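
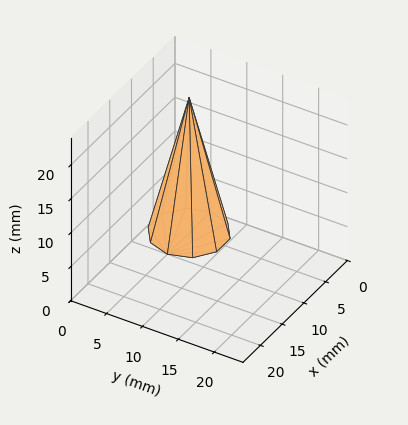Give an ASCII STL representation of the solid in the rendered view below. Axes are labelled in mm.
Reading the render: the shape is a regular 10-sided pyramid, base circumscribed radius ≈ 5 mm, apex at z ≈ 20 mm (dimensions read to the nearest mm from the axis ticks). For the STL, each face is triangulated and given an outward normal.

solid part
  facet normal 0.0000 0.0000 -1.0000
    outer loop
      vertex 6.55 9.76 0.00
      vertex 9.05 7.94 0.00
      vertex 10.00 5.00 0.00
    endloop
  endfacet
  facet normal 0.0000 0.0000 -1.0000
    outer loop
      vertex 3.45 9.76 0.00
      vertex 6.55 9.76 0.00
      vertex 10.00 5.00 0.00
    endloop
  endfacet
  facet normal 0.0000 0.0000 -1.0000
    outer loop
      vertex 0.95 7.94 0.00
      vertex 3.45 9.76 0.00
      vertex 10.00 5.00 0.00
    endloop
  endfacet
  facet normal 0.0000 0.0000 -1.0000
    outer loop
      vertex 0.00 5.00 0.00
      vertex 0.95 7.94 0.00
      vertex 10.00 5.00 0.00
    endloop
  endfacet
  facet normal 0.0000 0.0000 -1.0000
    outer loop
      vertex 0.95 2.06 0.00
      vertex 0.00 5.00 0.00
      vertex 10.00 5.00 0.00
    endloop
  endfacet
  facet normal 0.0000 0.0000 -1.0000
    outer loop
      vertex 3.45 0.24 0.00
      vertex 0.95 2.06 0.00
      vertex 10.00 5.00 0.00
    endloop
  endfacet
  facet normal 0.0000 0.0000 -1.0000
    outer loop
      vertex 6.55 0.24 0.00
      vertex 3.45 0.24 0.00
      vertex 10.00 5.00 0.00
    endloop
  endfacet
  facet normal 0.0000 0.0000 -1.0000
    outer loop
      vertex 9.05 2.06 0.00
      vertex 6.55 0.24 0.00
      vertex 10.00 5.00 0.00
    endloop
  endfacet
  facet normal 0.9257 0.2991 0.2314
    outer loop
      vertex 10.00 5.00 0.00
      vertex 9.05 7.94 0.00
      vertex 5.00 5.00 20.00
    endloop
  endfacet
  facet normal 0.5726 0.7865 0.2316
    outer loop
      vertex 9.05 7.94 0.00
      vertex 6.55 9.76 0.00
      vertex 5.00 5.00 20.00
    endloop
  endfacet
  facet normal 0.0000 0.9728 0.2315
    outer loop
      vertex 6.55 9.76 0.00
      vertex 3.45 9.76 0.00
      vertex 5.00 5.00 20.00
    endloop
  endfacet
  facet normal -0.5726 0.7865 0.2316
    outer loop
      vertex 3.45 9.76 0.00
      vertex 0.95 7.94 0.00
      vertex 5.00 5.00 20.00
    endloop
  endfacet
  facet normal -0.9257 0.2991 0.2314
    outer loop
      vertex 0.95 7.94 0.00
      vertex 0.00 5.00 0.00
      vertex 5.00 5.00 20.00
    endloop
  endfacet
  facet normal -0.9257 -0.2991 0.2314
    outer loop
      vertex 0.00 5.00 0.00
      vertex 0.95 2.06 0.00
      vertex 5.00 5.00 20.00
    endloop
  endfacet
  facet normal -0.5726 -0.7865 0.2316
    outer loop
      vertex 0.95 2.06 0.00
      vertex 3.45 0.24 0.00
      vertex 5.00 5.00 20.00
    endloop
  endfacet
  facet normal 0.0000 -0.9728 0.2315
    outer loop
      vertex 3.45 0.24 0.00
      vertex 6.55 0.24 0.00
      vertex 5.00 5.00 20.00
    endloop
  endfacet
  facet normal 0.5726 -0.7865 0.2316
    outer loop
      vertex 6.55 0.24 0.00
      vertex 9.05 2.06 0.00
      vertex 5.00 5.00 20.00
    endloop
  endfacet
  facet normal 0.9257 -0.2991 0.2314
    outer loop
      vertex 9.05 2.06 0.00
      vertex 10.00 5.00 0.00
      vertex 5.00 5.00 20.00
    endloop
  endfacet
endsolid part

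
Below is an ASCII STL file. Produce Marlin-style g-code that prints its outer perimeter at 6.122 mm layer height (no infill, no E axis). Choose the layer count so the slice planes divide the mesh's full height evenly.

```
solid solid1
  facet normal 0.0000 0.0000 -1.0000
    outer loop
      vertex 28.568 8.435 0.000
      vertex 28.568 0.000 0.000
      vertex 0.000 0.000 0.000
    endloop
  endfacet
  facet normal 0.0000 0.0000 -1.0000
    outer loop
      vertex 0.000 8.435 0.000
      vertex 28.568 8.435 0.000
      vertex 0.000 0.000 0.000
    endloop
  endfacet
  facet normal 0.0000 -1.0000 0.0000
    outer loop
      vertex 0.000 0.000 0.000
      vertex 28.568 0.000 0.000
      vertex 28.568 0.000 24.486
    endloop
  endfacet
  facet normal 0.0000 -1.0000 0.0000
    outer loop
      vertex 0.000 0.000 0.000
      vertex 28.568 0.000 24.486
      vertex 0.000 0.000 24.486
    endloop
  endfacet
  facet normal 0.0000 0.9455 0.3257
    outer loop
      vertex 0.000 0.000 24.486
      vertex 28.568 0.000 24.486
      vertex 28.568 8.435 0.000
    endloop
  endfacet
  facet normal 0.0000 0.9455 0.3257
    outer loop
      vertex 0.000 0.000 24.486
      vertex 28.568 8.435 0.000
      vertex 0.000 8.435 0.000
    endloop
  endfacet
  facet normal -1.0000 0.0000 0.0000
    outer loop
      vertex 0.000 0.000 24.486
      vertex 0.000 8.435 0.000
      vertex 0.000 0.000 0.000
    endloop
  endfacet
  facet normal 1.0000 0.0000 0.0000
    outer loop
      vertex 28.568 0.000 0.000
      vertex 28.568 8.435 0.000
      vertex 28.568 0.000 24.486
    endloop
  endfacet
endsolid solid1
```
; perimeter-only toolpath
G21 ; units = mm
G90 ; absolute positioning
G28 ; home
; layer 1
G0 Z6.122
G0 X0.000 Y0.000
G1 X28.568 Y0.000
G1 X28.568 Y6.326
G1 X0.000 Y6.326
G1 X0.000 Y0.000
; layer 2
G0 Z12.243
G0 X0.000 Y0.000
G1 X28.568 Y0.000
G1 X28.568 Y4.218
G1 X0.000 Y4.218
G1 X0.000 Y0.000
; layer 3
G0 Z18.364
G0 X0.000 Y0.000
G1 X28.568 Y0.000
G1 X28.568 Y2.109
G1 X0.000 Y2.109
G1 X0.000 Y0.000
M2 ; end

The solid is a wedge (ramp): 28.6 × 8.44 mm base, rising to 24.5 mm along the y=0 edge and sloping linearly to z=0 at y=8.44. Slicing at Δz = 6.122 mm — 4 equal slices spanning the solid's height, so layer i sits at z = i·h/4 — gives 3 non-empty perimeters. Each is a 4-segment closed polygon; G0 lifts to the layer z and rapids to the start vertex, then G1 traces the edges. The cross-section shrinks linearly with z (the slice at the apex is degenerate and omitted).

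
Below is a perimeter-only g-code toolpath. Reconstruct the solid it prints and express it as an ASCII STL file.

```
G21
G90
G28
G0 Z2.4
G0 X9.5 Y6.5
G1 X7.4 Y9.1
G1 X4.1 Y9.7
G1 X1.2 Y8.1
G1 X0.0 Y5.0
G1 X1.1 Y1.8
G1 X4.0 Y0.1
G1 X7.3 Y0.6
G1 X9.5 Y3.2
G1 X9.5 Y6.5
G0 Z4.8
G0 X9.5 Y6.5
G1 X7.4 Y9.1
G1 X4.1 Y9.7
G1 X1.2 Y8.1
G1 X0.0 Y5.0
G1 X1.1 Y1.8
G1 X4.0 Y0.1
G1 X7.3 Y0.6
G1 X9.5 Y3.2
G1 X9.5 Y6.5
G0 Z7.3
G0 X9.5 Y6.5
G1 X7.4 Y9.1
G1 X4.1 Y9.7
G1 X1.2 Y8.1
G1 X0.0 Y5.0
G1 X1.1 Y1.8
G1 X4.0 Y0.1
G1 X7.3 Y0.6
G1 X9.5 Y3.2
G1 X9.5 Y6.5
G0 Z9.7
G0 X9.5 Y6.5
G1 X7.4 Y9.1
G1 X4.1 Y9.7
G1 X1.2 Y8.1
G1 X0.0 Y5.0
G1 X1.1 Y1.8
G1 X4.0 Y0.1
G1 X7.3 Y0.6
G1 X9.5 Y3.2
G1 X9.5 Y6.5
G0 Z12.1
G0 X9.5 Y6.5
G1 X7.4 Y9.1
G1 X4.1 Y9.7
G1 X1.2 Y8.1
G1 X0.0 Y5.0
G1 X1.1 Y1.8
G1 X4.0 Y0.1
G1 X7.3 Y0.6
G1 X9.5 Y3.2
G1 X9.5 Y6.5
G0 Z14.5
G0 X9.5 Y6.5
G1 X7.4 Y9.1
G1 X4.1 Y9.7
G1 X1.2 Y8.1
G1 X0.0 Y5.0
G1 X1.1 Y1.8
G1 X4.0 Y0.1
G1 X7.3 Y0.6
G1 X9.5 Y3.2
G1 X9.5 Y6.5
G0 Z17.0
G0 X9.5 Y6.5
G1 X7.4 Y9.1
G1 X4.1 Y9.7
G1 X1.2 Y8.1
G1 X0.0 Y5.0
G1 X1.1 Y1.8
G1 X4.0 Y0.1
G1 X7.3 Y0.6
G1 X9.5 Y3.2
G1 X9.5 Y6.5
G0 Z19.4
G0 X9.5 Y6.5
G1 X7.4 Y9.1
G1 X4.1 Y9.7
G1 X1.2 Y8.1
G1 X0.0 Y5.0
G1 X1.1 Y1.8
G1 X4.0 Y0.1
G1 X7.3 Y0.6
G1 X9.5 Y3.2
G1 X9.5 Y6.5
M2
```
solid part
  facet normal 0.0000 0.0000 -1.0000
    outer loop
      vertex 4.1 9.7 0.0
      vertex 7.4 9.1 0.0
      vertex 9.5 6.5 0.0
    endloop
  endfacet
  facet normal 0.0000 0.0000 -1.0000
    outer loop
      vertex 1.2 8.1 0.0
      vertex 4.1 9.7 0.0
      vertex 9.5 6.5 0.0
    endloop
  endfacet
  facet normal 0.0000 0.0000 -1.0000
    outer loop
      vertex 0.0 5.0 0.0
      vertex 1.2 8.1 0.0
      vertex 9.5 6.5 0.0
    endloop
  endfacet
  facet normal 0.0000 0.0000 -1.0000
    outer loop
      vertex 1.1 1.8 0.0
      vertex 0.0 5.0 0.0
      vertex 9.5 6.5 0.0
    endloop
  endfacet
  facet normal 0.0000 0.0000 -1.0000
    outer loop
      vertex 4.0 0.1 0.0
      vertex 1.1 1.8 0.0
      vertex 9.5 6.5 0.0
    endloop
  endfacet
  facet normal 0.0000 0.0000 -1.0000
    outer loop
      vertex 7.3 0.6 0.0
      vertex 4.0 0.1 0.0
      vertex 9.5 6.5 0.0
    endloop
  endfacet
  facet normal 0.0000 0.0000 -1.0000
    outer loop
      vertex 9.5 3.2 0.0
      vertex 7.3 0.6 0.0
      vertex 9.5 6.5 0.0
    endloop
  endfacet
  facet normal 0.0000 0.0000 1.0000
    outer loop
      vertex 9.5 6.5 19.4
      vertex 7.4 9.1 19.4
      vertex 4.1 9.7 19.4
    endloop
  endfacet
  facet normal 0.0000 0.0000 1.0000
    outer loop
      vertex 9.5 6.5 19.4
      vertex 4.1 9.7 19.4
      vertex 1.2 8.1 19.4
    endloop
  endfacet
  facet normal 0.0000 0.0000 1.0000
    outer loop
      vertex 9.5 6.5 19.4
      vertex 1.2 8.1 19.4
      vertex 0.0 5.0 19.4
    endloop
  endfacet
  facet normal 0.0000 0.0000 1.0000
    outer loop
      vertex 9.5 6.5 19.4
      vertex 0.0 5.0 19.4
      vertex 1.1 1.8 19.4
    endloop
  endfacet
  facet normal 0.0000 0.0000 1.0000
    outer loop
      vertex 9.5 6.5 19.4
      vertex 1.1 1.8 19.4
      vertex 4.0 0.1 19.4
    endloop
  endfacet
  facet normal 0.0000 0.0000 1.0000
    outer loop
      vertex 9.5 6.5 19.4
      vertex 4.0 0.1 19.4
      vertex 7.3 0.6 19.4
    endloop
  endfacet
  facet normal 0.0000 0.0000 1.0000
    outer loop
      vertex 9.5 6.5 19.4
      vertex 7.3 0.6 19.4
      vertex 9.5 3.2 19.4
    endloop
  endfacet
  facet normal 0.7779 0.6283 0.0000
    outer loop
      vertex 9.5 6.5 0.0
      vertex 7.4 9.1 0.0
      vertex 7.4 9.1 19.4
    endloop
  endfacet
  facet normal 0.7779 0.6283 0.0000
    outer loop
      vertex 9.5 6.5 0.0
      vertex 7.4 9.1 19.4
      vertex 9.5 6.5 19.4
    endloop
  endfacet
  facet normal 0.1789 0.9839 0.0000
    outer loop
      vertex 7.4 9.1 0.0
      vertex 4.1 9.7 0.0
      vertex 4.1 9.7 19.4
    endloop
  endfacet
  facet normal 0.1789 0.9839 0.0000
    outer loop
      vertex 7.4 9.1 0.0
      vertex 4.1 9.7 19.4
      vertex 7.4 9.1 19.4
    endloop
  endfacet
  facet normal -0.4831 0.8756 0.0000
    outer loop
      vertex 4.1 9.7 0.0
      vertex 1.2 8.1 0.0
      vertex 1.2 8.1 19.4
    endloop
  endfacet
  facet normal -0.4831 0.8756 0.0000
    outer loop
      vertex 4.1 9.7 0.0
      vertex 1.2 8.1 19.4
      vertex 4.1 9.7 19.4
    endloop
  endfacet
  facet normal -0.9326 0.3610 0.0000
    outer loop
      vertex 1.2 8.1 0.0
      vertex 0.0 5.0 0.0
      vertex 0.0 5.0 19.4
    endloop
  endfacet
  facet normal -0.9326 0.3610 0.0000
    outer loop
      vertex 1.2 8.1 0.0
      vertex 0.0 5.0 19.4
      vertex 1.2 8.1 19.4
    endloop
  endfacet
  facet normal -0.9457 -0.3251 0.0000
    outer loop
      vertex 0.0 5.0 0.0
      vertex 1.1 1.8 0.0
      vertex 1.1 1.8 19.4
    endloop
  endfacet
  facet normal -0.9457 -0.3251 0.0000
    outer loop
      vertex 0.0 5.0 0.0
      vertex 1.1 1.8 19.4
      vertex 0.0 5.0 19.4
    endloop
  endfacet
  facet normal -0.5057 -0.8627 0.0000
    outer loop
      vertex 1.1 1.8 0.0
      vertex 4.0 0.1 0.0
      vertex 4.0 0.1 19.4
    endloop
  endfacet
  facet normal -0.5057 -0.8627 0.0000
    outer loop
      vertex 1.1 1.8 0.0
      vertex 4.0 0.1 19.4
      vertex 1.1 1.8 19.4
    endloop
  endfacet
  facet normal 0.1498 -0.9887 0.0000
    outer loop
      vertex 4.0 0.1 0.0
      vertex 7.3 0.6 0.0
      vertex 7.3 0.6 19.4
    endloop
  endfacet
  facet normal 0.1498 -0.9887 0.0000
    outer loop
      vertex 4.0 0.1 0.0
      vertex 7.3 0.6 19.4
      vertex 4.0 0.1 19.4
    endloop
  endfacet
  facet normal 0.7634 -0.6459 0.0000
    outer loop
      vertex 7.3 0.6 0.0
      vertex 9.5 3.2 0.0
      vertex 9.5 3.2 19.4
    endloop
  endfacet
  facet normal 0.7634 -0.6459 0.0000
    outer loop
      vertex 7.3 0.6 0.0
      vertex 9.5 3.2 19.4
      vertex 7.3 0.6 19.4
    endloop
  endfacet
  facet normal 1.0000 0.0000 0.0000
    outer loop
      vertex 9.5 3.2 0.0
      vertex 9.5 6.5 0.0
      vertex 9.5 6.5 19.4
    endloop
  endfacet
  facet normal 1.0000 0.0000 0.0000
    outer loop
      vertex 9.5 3.2 0.0
      vertex 9.5 6.5 19.4
      vertex 9.5 3.2 19.4
    endloop
  endfacet
endsolid part

The G0 Z moves step by Δz≈2.4 mm. Every layer's G1 loop is the same polygon, so the solid is a straight extrusion of it from z=0 to z≈19.4. Closing with flat bottom and top caps and triangulating gives 32 facets — a regular 9-sided prism (a cylinder approximated with 9 flat sides), circumscribed radius ≈ 4.9 mm, height ≈ 19.4 mm.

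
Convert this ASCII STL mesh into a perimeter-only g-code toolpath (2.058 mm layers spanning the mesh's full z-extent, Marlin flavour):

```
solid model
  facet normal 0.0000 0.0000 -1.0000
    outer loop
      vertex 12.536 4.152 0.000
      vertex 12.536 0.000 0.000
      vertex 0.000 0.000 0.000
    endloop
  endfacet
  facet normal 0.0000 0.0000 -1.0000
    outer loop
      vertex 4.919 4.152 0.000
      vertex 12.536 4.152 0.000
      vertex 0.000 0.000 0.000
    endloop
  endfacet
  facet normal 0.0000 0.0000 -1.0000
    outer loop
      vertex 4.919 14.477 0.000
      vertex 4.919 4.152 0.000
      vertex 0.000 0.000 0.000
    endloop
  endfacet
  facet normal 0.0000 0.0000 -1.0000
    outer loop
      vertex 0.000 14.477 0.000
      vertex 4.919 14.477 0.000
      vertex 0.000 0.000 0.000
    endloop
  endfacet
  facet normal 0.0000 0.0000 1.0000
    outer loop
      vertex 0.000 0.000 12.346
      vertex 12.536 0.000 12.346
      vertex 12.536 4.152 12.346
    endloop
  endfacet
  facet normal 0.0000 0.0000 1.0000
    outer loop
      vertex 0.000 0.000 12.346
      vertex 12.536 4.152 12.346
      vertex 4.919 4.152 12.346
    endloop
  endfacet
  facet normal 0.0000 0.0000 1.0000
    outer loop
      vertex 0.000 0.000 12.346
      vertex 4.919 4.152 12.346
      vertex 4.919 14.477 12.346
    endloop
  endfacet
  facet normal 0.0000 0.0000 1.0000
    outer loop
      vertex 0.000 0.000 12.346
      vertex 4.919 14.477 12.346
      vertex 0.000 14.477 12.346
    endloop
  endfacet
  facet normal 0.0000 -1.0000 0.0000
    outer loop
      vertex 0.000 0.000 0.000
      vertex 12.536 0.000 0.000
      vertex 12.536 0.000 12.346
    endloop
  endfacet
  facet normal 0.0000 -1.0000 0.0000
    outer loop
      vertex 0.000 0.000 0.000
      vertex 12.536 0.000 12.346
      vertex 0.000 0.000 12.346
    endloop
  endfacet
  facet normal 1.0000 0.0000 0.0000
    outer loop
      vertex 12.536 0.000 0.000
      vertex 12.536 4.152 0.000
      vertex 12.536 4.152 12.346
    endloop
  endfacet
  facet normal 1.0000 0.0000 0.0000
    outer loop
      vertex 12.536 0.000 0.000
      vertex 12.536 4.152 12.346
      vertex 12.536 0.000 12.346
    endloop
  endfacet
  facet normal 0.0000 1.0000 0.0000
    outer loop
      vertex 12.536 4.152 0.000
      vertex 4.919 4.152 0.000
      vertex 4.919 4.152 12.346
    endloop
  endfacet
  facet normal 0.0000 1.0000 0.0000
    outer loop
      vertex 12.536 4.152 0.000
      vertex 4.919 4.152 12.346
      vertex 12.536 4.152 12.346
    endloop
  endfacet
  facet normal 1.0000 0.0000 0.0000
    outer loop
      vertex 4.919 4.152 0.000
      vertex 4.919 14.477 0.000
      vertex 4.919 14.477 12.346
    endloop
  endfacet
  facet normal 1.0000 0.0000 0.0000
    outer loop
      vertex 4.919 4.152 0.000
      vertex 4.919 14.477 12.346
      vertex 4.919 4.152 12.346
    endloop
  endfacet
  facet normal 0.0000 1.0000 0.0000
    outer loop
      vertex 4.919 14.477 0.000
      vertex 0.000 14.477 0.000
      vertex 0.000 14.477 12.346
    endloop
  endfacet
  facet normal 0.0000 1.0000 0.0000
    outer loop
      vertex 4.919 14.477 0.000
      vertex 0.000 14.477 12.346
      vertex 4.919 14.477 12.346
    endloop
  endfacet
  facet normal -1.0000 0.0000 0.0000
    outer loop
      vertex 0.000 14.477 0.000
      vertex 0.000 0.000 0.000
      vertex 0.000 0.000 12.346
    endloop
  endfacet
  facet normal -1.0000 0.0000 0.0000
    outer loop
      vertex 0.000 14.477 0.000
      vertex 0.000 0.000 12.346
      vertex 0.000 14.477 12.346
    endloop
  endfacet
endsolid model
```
; perimeter-only toolpath
G21 ; units = mm
G90 ; absolute positioning
G28 ; home
; layer 1
G0 Z2.058
G0 X0.000 Y0.000
G1 X12.536 Y0.000
G1 X12.536 Y4.152
G1 X4.919 Y4.152
G1 X4.919 Y14.477
G1 X0.000 Y14.477
G1 X0.000 Y0.000
; layer 2
G0 Z4.115
G0 X0.000 Y0.000
G1 X12.536 Y0.000
G1 X12.536 Y4.152
G1 X4.919 Y4.152
G1 X4.919 Y14.477
G1 X0.000 Y14.477
G1 X0.000 Y0.000
; layer 3
G0 Z6.173
G0 X0.000 Y0.000
G1 X12.536 Y0.000
G1 X12.536 Y4.152
G1 X4.919 Y4.152
G1 X4.919 Y14.477
G1 X0.000 Y14.477
G1 X0.000 Y0.000
; layer 4
G0 Z8.231
G0 X0.000 Y0.000
G1 X12.536 Y0.000
G1 X12.536 Y4.152
G1 X4.919 Y4.152
G1 X4.919 Y14.477
G1 X0.000 Y14.477
G1 X0.000 Y0.000
; layer 5
G0 Z10.288
G0 X0.000 Y0.000
G1 X12.536 Y0.000
G1 X12.536 Y4.152
G1 X4.919 Y4.152
G1 X4.919 Y14.477
G1 X0.000 Y14.477
G1 X0.000 Y0.000
; layer 6
G0 Z12.346
G0 X0.000 Y0.000
G1 X12.536 Y0.000
G1 X12.536 Y4.152
G1 X4.919 Y4.152
G1 X4.919 Y14.477
G1 X0.000 Y14.477
G1 X0.000 Y0.000
M2 ; end

The solid is an L-shaped prism: outer 12.5 × 14.5 mm, arm thicknesses ≈ 4.15 mm (horizontal) and 4.92 mm (vertical), extruded 12.3 mm in z. Slicing at Δz = 2.058 mm — 6 equal slices spanning the solid's height, so layer i sits at z = i·h/6 — gives 6 non-empty perimeters. Each is a 6-segment closed polygon; G0 lifts to the layer z and rapids to the start vertex, then G1 traces the edges.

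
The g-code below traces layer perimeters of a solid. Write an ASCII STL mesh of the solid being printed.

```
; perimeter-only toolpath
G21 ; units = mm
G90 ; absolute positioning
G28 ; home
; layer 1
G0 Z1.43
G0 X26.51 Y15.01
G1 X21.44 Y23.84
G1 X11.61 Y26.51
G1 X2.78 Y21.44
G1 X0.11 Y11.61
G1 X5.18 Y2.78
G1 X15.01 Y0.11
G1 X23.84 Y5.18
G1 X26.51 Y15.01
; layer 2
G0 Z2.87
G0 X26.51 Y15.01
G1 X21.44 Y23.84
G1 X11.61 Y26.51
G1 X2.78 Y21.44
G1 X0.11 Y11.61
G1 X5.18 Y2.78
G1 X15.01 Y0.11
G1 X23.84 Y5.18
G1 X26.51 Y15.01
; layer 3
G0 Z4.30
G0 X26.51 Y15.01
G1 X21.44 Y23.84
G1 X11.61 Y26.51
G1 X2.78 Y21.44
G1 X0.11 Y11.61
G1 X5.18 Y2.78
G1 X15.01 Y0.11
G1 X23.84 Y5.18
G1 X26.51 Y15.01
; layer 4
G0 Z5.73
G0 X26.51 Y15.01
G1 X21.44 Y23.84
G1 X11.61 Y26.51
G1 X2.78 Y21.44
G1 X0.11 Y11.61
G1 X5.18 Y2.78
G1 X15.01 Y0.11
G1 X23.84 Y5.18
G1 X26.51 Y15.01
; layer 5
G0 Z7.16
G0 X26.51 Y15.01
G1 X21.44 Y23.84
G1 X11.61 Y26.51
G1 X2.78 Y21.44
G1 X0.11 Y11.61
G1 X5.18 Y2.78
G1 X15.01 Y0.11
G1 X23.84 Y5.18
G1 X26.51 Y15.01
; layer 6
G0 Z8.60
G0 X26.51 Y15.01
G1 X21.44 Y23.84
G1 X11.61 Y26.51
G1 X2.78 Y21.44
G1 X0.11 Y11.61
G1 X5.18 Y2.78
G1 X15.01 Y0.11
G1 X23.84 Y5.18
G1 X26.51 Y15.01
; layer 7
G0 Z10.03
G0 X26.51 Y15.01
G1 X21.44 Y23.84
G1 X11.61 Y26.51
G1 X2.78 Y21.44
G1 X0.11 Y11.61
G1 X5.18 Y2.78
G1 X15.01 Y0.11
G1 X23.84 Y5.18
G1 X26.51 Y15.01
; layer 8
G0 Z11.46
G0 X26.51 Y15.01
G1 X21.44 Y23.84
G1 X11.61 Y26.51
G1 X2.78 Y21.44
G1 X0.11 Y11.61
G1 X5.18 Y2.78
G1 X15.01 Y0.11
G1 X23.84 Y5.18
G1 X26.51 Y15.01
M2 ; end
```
solid part
  facet normal 0.0000 0.0000 -1.0000
    outer loop
      vertex 11.61 26.51 0.00
      vertex 21.44 23.84 0.00
      vertex 26.51 15.01 0.00
    endloop
  endfacet
  facet normal 0.0000 0.0000 -1.0000
    outer loop
      vertex 2.78 21.44 0.00
      vertex 11.61 26.51 0.00
      vertex 26.51 15.01 0.00
    endloop
  endfacet
  facet normal 0.0000 0.0000 -1.0000
    outer loop
      vertex 0.11 11.61 0.00
      vertex 2.78 21.44 0.00
      vertex 26.51 15.01 0.00
    endloop
  endfacet
  facet normal 0.0000 0.0000 -1.0000
    outer loop
      vertex 5.18 2.78 0.00
      vertex 0.11 11.61 0.00
      vertex 26.51 15.01 0.00
    endloop
  endfacet
  facet normal 0.0000 0.0000 -1.0000
    outer loop
      vertex 15.01 0.11 0.00
      vertex 5.18 2.78 0.00
      vertex 26.51 15.01 0.00
    endloop
  endfacet
  facet normal 0.0000 0.0000 -1.0000
    outer loop
      vertex 23.84 5.18 0.00
      vertex 15.01 0.11 0.00
      vertex 26.51 15.01 0.00
    endloop
  endfacet
  facet normal 0.0000 0.0000 1.0000
    outer loop
      vertex 26.51 15.01 11.46
      vertex 21.44 23.84 11.46
      vertex 11.61 26.51 11.46
    endloop
  endfacet
  facet normal 0.0000 0.0000 1.0000
    outer loop
      vertex 26.51 15.01 11.46
      vertex 11.61 26.51 11.46
      vertex 2.78 21.44 11.46
    endloop
  endfacet
  facet normal 0.0000 0.0000 1.0000
    outer loop
      vertex 26.51 15.01 11.46
      vertex 2.78 21.44 11.46
      vertex 0.11 11.61 11.46
    endloop
  endfacet
  facet normal 0.0000 0.0000 1.0000
    outer loop
      vertex 26.51 15.01 11.46
      vertex 0.11 11.61 11.46
      vertex 5.18 2.78 11.46
    endloop
  endfacet
  facet normal 0.0000 0.0000 1.0000
    outer loop
      vertex 26.51 15.01 11.46
      vertex 5.18 2.78 11.46
      vertex 15.01 0.11 11.46
    endloop
  endfacet
  facet normal 0.0000 0.0000 1.0000
    outer loop
      vertex 26.51 15.01 11.46
      vertex 15.01 0.11 11.46
      vertex 23.84 5.18 11.46
    endloop
  endfacet
  facet normal 0.8672 0.4979 0.0000
    outer loop
      vertex 26.51 15.01 0.00
      vertex 21.44 23.84 0.00
      vertex 21.44 23.84 11.46
    endloop
  endfacet
  facet normal 0.8672 0.4979 0.0000
    outer loop
      vertex 26.51 15.01 0.00
      vertex 21.44 23.84 11.46
      vertex 26.51 15.01 11.46
    endloop
  endfacet
  facet normal 0.2621 0.9650 0.0000
    outer loop
      vertex 21.44 23.84 0.00
      vertex 11.61 26.51 0.00
      vertex 11.61 26.51 11.46
    endloop
  endfacet
  facet normal 0.2621 0.9650 0.0000
    outer loop
      vertex 21.44 23.84 0.00
      vertex 11.61 26.51 11.46
      vertex 21.44 23.84 11.46
    endloop
  endfacet
  facet normal -0.4979 0.8672 0.0000
    outer loop
      vertex 11.61 26.51 0.00
      vertex 2.78 21.44 0.00
      vertex 2.78 21.44 11.46
    endloop
  endfacet
  facet normal -0.4979 0.8672 0.0000
    outer loop
      vertex 11.61 26.51 0.00
      vertex 2.78 21.44 11.46
      vertex 11.61 26.51 11.46
    endloop
  endfacet
  facet normal -0.9650 0.2621 0.0000
    outer loop
      vertex 2.78 21.44 0.00
      vertex 0.11 11.61 0.00
      vertex 0.11 11.61 11.46
    endloop
  endfacet
  facet normal -0.9650 0.2621 0.0000
    outer loop
      vertex 2.78 21.44 0.00
      vertex 0.11 11.61 11.46
      vertex 2.78 21.44 11.46
    endloop
  endfacet
  facet normal -0.8672 -0.4979 0.0000
    outer loop
      vertex 0.11 11.61 0.00
      vertex 5.18 2.78 0.00
      vertex 5.18 2.78 11.46
    endloop
  endfacet
  facet normal -0.8672 -0.4979 0.0000
    outer loop
      vertex 0.11 11.61 0.00
      vertex 5.18 2.78 11.46
      vertex 0.11 11.61 11.46
    endloop
  endfacet
  facet normal -0.2621 -0.9650 0.0000
    outer loop
      vertex 5.18 2.78 0.00
      vertex 15.01 0.11 0.00
      vertex 15.01 0.11 11.46
    endloop
  endfacet
  facet normal -0.2621 -0.9650 0.0000
    outer loop
      vertex 5.18 2.78 0.00
      vertex 15.01 0.11 11.46
      vertex 5.18 2.78 11.46
    endloop
  endfacet
  facet normal 0.4979 -0.8672 0.0000
    outer loop
      vertex 15.01 0.11 0.00
      vertex 23.84 5.18 0.00
      vertex 23.84 5.18 11.46
    endloop
  endfacet
  facet normal 0.4979 -0.8672 0.0000
    outer loop
      vertex 15.01 0.11 0.00
      vertex 23.84 5.18 11.46
      vertex 15.01 0.11 11.46
    endloop
  endfacet
  facet normal 0.9650 -0.2621 0.0000
    outer loop
      vertex 23.84 5.18 0.00
      vertex 26.51 15.01 0.00
      vertex 26.51 15.01 11.46
    endloop
  endfacet
  facet normal 0.9650 -0.2621 0.0000
    outer loop
      vertex 23.84 5.18 0.00
      vertex 26.51 15.01 11.46
      vertex 23.84 5.18 11.46
    endloop
  endfacet
endsolid part

The G0 Z moves step by Δz≈1.43 mm. Every layer's G1 loop is the same polygon, so the solid is a straight extrusion of it from z=0 to z≈11.5. Closing with flat bottom and top caps and triangulating gives 28 facets — a regular 8-sided prism (a cylinder approximated with 8 flat sides), circumscribed radius ≈ 13.3 mm, height ≈ 11.5 mm.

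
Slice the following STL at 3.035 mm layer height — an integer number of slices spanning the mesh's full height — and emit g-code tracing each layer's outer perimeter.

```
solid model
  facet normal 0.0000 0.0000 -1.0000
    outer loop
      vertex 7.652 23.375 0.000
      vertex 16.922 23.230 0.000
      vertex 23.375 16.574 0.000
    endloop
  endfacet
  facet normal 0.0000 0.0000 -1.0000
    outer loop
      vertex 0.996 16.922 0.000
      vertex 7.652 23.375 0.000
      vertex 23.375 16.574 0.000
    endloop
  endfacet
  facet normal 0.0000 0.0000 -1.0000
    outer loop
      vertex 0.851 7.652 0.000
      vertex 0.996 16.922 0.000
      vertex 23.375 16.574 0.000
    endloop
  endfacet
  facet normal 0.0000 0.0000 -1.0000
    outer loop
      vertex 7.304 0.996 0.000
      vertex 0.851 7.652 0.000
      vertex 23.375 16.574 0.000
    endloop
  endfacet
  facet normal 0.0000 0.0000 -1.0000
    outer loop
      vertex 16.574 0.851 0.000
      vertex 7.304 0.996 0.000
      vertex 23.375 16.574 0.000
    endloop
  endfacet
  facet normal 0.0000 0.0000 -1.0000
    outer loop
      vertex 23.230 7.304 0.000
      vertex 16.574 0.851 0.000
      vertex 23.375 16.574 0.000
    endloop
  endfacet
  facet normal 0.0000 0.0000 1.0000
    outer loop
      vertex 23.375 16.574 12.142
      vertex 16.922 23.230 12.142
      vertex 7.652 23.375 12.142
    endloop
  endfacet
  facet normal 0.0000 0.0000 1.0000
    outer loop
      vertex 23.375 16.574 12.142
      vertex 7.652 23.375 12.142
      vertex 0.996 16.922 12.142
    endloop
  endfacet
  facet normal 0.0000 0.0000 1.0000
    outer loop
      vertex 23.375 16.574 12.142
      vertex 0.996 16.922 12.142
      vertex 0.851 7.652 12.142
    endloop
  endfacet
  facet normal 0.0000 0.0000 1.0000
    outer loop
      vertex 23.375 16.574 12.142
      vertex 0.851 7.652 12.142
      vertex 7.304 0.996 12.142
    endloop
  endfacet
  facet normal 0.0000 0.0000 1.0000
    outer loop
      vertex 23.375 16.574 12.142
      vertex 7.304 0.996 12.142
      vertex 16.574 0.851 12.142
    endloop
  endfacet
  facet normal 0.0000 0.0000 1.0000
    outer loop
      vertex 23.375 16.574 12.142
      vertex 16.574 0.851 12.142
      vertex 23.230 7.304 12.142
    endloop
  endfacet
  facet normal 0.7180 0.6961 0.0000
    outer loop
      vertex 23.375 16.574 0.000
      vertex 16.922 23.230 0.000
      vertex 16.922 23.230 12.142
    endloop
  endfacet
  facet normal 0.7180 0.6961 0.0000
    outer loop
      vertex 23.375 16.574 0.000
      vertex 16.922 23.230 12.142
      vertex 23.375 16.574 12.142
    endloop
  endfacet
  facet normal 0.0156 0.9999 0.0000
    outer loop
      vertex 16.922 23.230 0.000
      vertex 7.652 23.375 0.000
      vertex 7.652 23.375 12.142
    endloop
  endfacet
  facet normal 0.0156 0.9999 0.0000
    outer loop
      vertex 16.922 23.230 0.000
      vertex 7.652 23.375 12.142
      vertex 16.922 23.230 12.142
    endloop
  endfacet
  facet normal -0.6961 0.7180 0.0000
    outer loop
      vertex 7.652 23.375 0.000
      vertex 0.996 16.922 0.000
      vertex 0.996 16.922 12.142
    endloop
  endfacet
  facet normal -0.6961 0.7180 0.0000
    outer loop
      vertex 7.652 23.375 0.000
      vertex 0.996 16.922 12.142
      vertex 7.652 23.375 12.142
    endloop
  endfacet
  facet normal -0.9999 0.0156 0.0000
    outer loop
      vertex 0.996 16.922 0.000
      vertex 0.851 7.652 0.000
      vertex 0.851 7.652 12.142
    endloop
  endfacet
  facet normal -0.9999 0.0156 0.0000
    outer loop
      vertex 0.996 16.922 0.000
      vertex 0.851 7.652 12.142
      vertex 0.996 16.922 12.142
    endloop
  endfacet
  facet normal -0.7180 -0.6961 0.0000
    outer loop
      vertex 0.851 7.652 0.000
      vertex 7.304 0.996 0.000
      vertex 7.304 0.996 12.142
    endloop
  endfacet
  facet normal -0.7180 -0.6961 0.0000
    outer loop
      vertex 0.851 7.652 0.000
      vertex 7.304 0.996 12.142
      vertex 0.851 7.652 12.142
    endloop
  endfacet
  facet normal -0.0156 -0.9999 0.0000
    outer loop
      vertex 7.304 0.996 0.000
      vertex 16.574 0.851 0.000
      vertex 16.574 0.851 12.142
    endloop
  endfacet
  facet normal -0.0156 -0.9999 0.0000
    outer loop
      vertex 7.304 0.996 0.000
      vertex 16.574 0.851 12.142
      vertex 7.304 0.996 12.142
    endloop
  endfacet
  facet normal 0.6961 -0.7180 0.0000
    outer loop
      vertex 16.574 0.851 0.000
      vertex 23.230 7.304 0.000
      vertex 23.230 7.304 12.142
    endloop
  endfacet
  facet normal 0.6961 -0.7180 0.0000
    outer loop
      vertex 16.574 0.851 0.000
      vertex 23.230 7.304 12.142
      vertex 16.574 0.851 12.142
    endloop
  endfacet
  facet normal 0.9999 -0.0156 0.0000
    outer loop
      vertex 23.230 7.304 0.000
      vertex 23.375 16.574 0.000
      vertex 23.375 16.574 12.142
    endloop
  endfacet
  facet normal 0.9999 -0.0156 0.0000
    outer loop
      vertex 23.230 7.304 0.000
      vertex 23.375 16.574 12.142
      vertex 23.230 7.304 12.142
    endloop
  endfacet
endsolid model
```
; perimeter-only toolpath
G21 ; units = mm
G90 ; absolute positioning
G28 ; home
; layer 1
G0 Z3.035
G0 X23.375 Y16.574
G1 X16.922 Y23.230
G1 X7.652 Y23.375
G1 X0.996 Y16.922
G1 X0.851 Y7.652
G1 X7.304 Y0.996
G1 X16.574 Y0.851
G1 X23.230 Y7.304
G1 X23.375 Y16.574
; layer 2
G0 Z6.071
G0 X23.375 Y16.574
G1 X16.922 Y23.230
G1 X7.652 Y23.375
G1 X0.996 Y16.922
G1 X0.851 Y7.652
G1 X7.304 Y0.996
G1 X16.574 Y0.851
G1 X23.230 Y7.304
G1 X23.375 Y16.574
; layer 3
G0 Z9.107
G0 X23.375 Y16.574
G1 X16.922 Y23.230
G1 X7.652 Y23.375
G1 X0.996 Y16.922
G1 X0.851 Y7.652
G1 X7.304 Y0.996
G1 X16.574 Y0.851
G1 X23.230 Y7.304
G1 X23.375 Y16.574
; layer 4
G0 Z12.142
G0 X23.375 Y16.574
G1 X16.922 Y23.230
G1 X7.652 Y23.375
G1 X0.996 Y16.922
G1 X0.851 Y7.652
G1 X7.304 Y0.996
G1 X16.574 Y0.851
G1 X23.230 Y7.304
G1 X23.375 Y16.574
M2 ; end

The solid is a regular 8-sided prism (a cylinder approximated with 8 flat sides), circumscribed radius ≈ 12.1 mm, height ≈ 12.1 mm. Slicing at Δz = 3.035 mm — 4 equal slices spanning the solid's height, so layer i sits at z = i·h/4 — gives 4 non-empty perimeters. Each is a 8-segment closed polygon; G0 lifts to the layer z and rapids to the start vertex, then G1 traces the edges.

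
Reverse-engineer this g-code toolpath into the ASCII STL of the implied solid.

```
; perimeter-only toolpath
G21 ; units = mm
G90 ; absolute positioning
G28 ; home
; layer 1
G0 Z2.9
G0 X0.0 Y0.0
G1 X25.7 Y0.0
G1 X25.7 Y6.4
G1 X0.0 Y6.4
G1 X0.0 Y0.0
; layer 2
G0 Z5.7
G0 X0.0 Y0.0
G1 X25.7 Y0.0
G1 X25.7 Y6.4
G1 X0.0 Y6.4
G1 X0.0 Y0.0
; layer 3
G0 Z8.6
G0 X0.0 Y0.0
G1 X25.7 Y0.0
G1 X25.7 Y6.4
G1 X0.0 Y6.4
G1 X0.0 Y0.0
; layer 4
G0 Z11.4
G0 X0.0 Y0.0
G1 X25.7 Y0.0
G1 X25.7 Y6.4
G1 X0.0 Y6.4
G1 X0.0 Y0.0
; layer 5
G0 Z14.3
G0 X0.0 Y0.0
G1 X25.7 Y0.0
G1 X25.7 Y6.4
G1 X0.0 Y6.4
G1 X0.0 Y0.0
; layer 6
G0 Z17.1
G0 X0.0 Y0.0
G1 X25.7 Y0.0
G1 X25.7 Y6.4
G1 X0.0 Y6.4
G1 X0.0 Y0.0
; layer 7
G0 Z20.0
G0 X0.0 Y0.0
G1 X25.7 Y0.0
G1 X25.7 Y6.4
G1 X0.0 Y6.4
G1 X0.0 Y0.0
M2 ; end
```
solid part
  facet normal 0.0000 0.0000 -1.0000
    outer loop
      vertex 25.7 6.4 0.0
      vertex 25.7 0.0 0.0
      vertex 0.0 0.0 0.0
    endloop
  endfacet
  facet normal 0.0000 0.0000 -1.0000
    outer loop
      vertex 0.0 6.4 0.0
      vertex 25.7 6.4 0.0
      vertex 0.0 0.0 0.0
    endloop
  endfacet
  facet normal 0.0000 0.0000 1.0000
    outer loop
      vertex 0.0 0.0 20.0
      vertex 25.7 0.0 20.0
      vertex 25.7 6.4 20.0
    endloop
  endfacet
  facet normal 0.0000 0.0000 1.0000
    outer loop
      vertex 0.0 0.0 20.0
      vertex 25.7 6.4 20.0
      vertex 0.0 6.4 20.0
    endloop
  endfacet
  facet normal 0.0000 -1.0000 0.0000
    outer loop
      vertex 0.0 0.0 0.0
      vertex 25.7 0.0 0.0
      vertex 25.7 0.0 20.0
    endloop
  endfacet
  facet normal 0.0000 -1.0000 0.0000
    outer loop
      vertex 0.0 0.0 0.0
      vertex 25.7 0.0 20.0
      vertex 0.0 0.0 20.0
    endloop
  endfacet
  facet normal 0.0000 1.0000 0.0000
    outer loop
      vertex 25.7 6.4 20.0
      vertex 25.7 6.4 0.0
      vertex 0.0 6.4 0.0
    endloop
  endfacet
  facet normal 0.0000 1.0000 0.0000
    outer loop
      vertex 0.0 6.4 20.0
      vertex 25.7 6.4 20.0
      vertex 0.0 6.4 0.0
    endloop
  endfacet
  facet normal -1.0000 0.0000 0.0000
    outer loop
      vertex 0.0 6.4 20.0
      vertex 0.0 6.4 0.0
      vertex 0.0 0.0 0.0
    endloop
  endfacet
  facet normal -1.0000 0.0000 0.0000
    outer loop
      vertex 0.0 0.0 20.0
      vertex 0.0 6.4 20.0
      vertex 0.0 0.0 0.0
    endloop
  endfacet
  facet normal 1.0000 0.0000 0.0000
    outer loop
      vertex 25.7 0.0 0.0
      vertex 25.7 6.4 0.0
      vertex 25.7 6.4 20.0
    endloop
  endfacet
  facet normal 1.0000 0.0000 0.0000
    outer loop
      vertex 25.7 0.0 0.0
      vertex 25.7 6.4 20.0
      vertex 25.7 0.0 20.0
    endloop
  endfacet
endsolid part

The G0 Z moves step by Δz≈2.9 mm. Every layer's G1 loop is the same polygon, so the solid is a straight extrusion of it from z=0 to z≈20. Closing with flat bottom and top caps and triangulating gives 12 facets — a rectangular box, roughly 25.7 × 6.4 mm footprint and 20 mm tall.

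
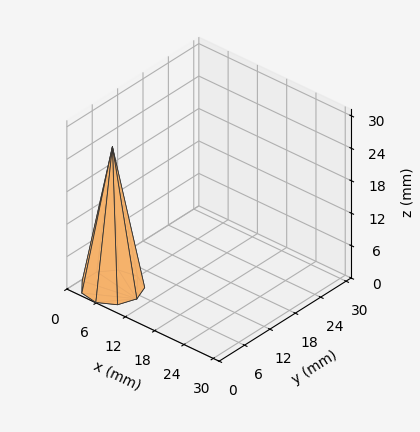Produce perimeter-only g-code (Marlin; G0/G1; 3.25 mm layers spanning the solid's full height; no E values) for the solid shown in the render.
Reading the render: the shape is a regular 9-sided pyramid, base circumscribed radius ≈ 5 mm, apex at z ≈ 26 mm (dimensions read to the nearest mm from the axis ticks). For the g-code, the solid's height is divided into equal slices at the stated Δz and each level perimeter traced with G1 moves after a G0 lift.

; perimeter-only toolpath
G21 ; units = mm
G90 ; absolute positioning
G28 ; home
; layer 1
G0 Z3.25
G0 X9.38 Y5.00
G1 X8.35 Y7.81
G1 X5.76 Y9.30
G1 X2.81 Y8.79
G1 X0.89 Y6.50
G1 X0.89 Y3.50
G1 X2.81 Y1.21
G1 X5.76 Y0.70
G1 X8.35 Y2.19
G1 X9.38 Y5.00
; layer 2
G0 Z6.50
G0 X8.75 Y5.00
G1 X7.87 Y7.41
G1 X5.65 Y8.69
G1 X3.12 Y8.25
G1 X1.48 Y6.28
G1 X1.48 Y3.72
G1 X3.12 Y1.75
G1 X5.65 Y1.31
G1 X7.87 Y2.59
G1 X8.75 Y5.00
; layer 3
G0 Z9.75
G0 X8.12 Y5.00
G1 X7.39 Y7.01
G1 X5.54 Y8.07
G1 X3.44 Y7.71
G1 X2.06 Y6.07
G1 X2.06 Y3.93
G1 X3.44 Y2.29
G1 X5.54 Y1.93
G1 X7.39 Y2.99
G1 X8.12 Y5.00
; layer 4
G0 Z13.00
G0 X7.50 Y5.00
G1 X6.92 Y6.61
G1 X5.44 Y7.46
G1 X3.75 Y7.17
G1 X2.65 Y5.86
G1 X2.65 Y4.14
G1 X3.75 Y2.83
G1 X5.44 Y2.54
G1 X6.92 Y3.40
G1 X7.50 Y5.00
; layer 5
G0 Z16.25
G0 X6.88 Y5.00
G1 X6.44 Y6.20
G1 X5.33 Y6.84
G1 X4.06 Y6.62
G1 X3.24 Y5.64
G1 X3.24 Y4.36
G1 X4.06 Y3.38
G1 X5.33 Y3.15
G1 X6.44 Y3.80
G1 X6.88 Y5.00
; layer 6
G0 Z19.50
G0 X6.25 Y5.00
G1 X5.96 Y5.80
G1 X5.22 Y6.23
G1 X4.38 Y6.08
G1 X3.83 Y5.43
G1 X3.83 Y4.57
G1 X4.38 Y3.92
G1 X5.22 Y3.77
G1 X5.96 Y4.20
G1 X6.25 Y5.00
; layer 7
G0 Z22.75
G0 X5.62 Y5.00
G1 X5.48 Y5.40
G1 X5.11 Y5.62
G1 X4.69 Y5.54
G1 X4.41 Y5.21
G1 X4.41 Y4.79
G1 X4.69 Y4.46
G1 X5.11 Y4.38
G1 X5.48 Y4.60
G1 X5.62 Y5.00
M2 ; end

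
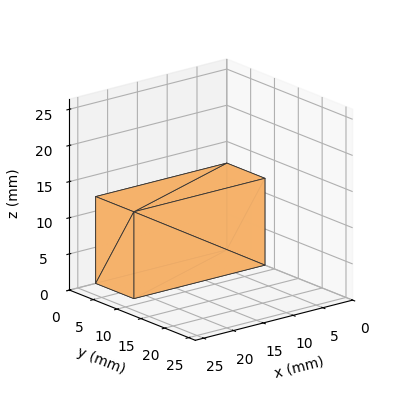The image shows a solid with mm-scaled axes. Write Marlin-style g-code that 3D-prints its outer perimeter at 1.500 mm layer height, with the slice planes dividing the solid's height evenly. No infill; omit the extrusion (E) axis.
Reading the render: the shape is a rectangular box, roughly 22 × 8 mm footprint and 12 mm tall (dimensions read to the nearest mm from the axis ticks). For the g-code, the solid's height is divided into equal slices at the stated Δz and each level perimeter traced with G1 moves after a G0 lift.

; perimeter-only toolpath
G21 ; units = mm
G90 ; absolute positioning
G28 ; home
; layer 1
G0 Z1.500
G0 X0.000 Y0.000
G1 X22.000 Y0.000
G1 X22.000 Y8.000
G1 X0.000 Y8.000
G1 X0.000 Y0.000
; layer 2
G0 Z3.000
G0 X0.000 Y0.000
G1 X22.000 Y0.000
G1 X22.000 Y8.000
G1 X0.000 Y8.000
G1 X0.000 Y0.000
; layer 3
G0 Z4.500
G0 X0.000 Y0.000
G1 X22.000 Y0.000
G1 X22.000 Y8.000
G1 X0.000 Y8.000
G1 X0.000 Y0.000
; layer 4
G0 Z6.000
G0 X0.000 Y0.000
G1 X22.000 Y0.000
G1 X22.000 Y8.000
G1 X0.000 Y8.000
G1 X0.000 Y0.000
; layer 5
G0 Z7.500
G0 X0.000 Y0.000
G1 X22.000 Y0.000
G1 X22.000 Y8.000
G1 X0.000 Y8.000
G1 X0.000 Y0.000
; layer 6
G0 Z9.000
G0 X0.000 Y0.000
G1 X22.000 Y0.000
G1 X22.000 Y8.000
G1 X0.000 Y8.000
G1 X0.000 Y0.000
; layer 7
G0 Z10.500
G0 X0.000 Y0.000
G1 X22.000 Y0.000
G1 X22.000 Y8.000
G1 X0.000 Y8.000
G1 X0.000 Y0.000
; layer 8
G0 Z12.000
G0 X0.000 Y0.000
G1 X22.000 Y0.000
G1 X22.000 Y8.000
G1 X0.000 Y8.000
G1 X0.000 Y0.000
M2 ; end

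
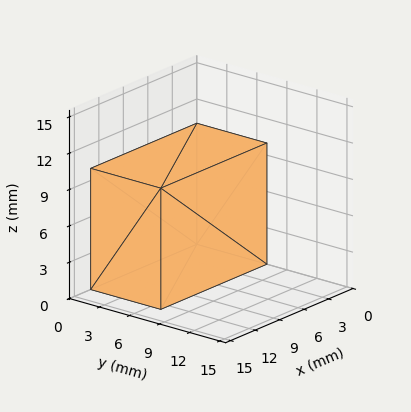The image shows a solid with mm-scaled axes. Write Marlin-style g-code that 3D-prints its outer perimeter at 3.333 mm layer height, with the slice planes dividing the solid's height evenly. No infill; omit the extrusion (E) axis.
Reading the render: the shape is a rectangular box, roughly 13 × 7 mm footprint and 10 mm tall (dimensions read to the nearest mm from the axis ticks). For the g-code, the solid's height is divided into equal slices at the stated Δz and each level perimeter traced with G1 moves after a G0 lift.

; perimeter-only toolpath
G21 ; units = mm
G90 ; absolute positioning
G28 ; home
; layer 1
G0 Z3.333
G0 X0.000 Y0.000
G1 X13.000 Y0.000
G1 X13.000 Y7.000
G1 X0.000 Y7.000
G1 X0.000 Y0.000
; layer 2
G0 Z6.667
G0 X0.000 Y0.000
G1 X13.000 Y0.000
G1 X13.000 Y7.000
G1 X0.000 Y7.000
G1 X0.000 Y0.000
; layer 3
G0 Z10.000
G0 X0.000 Y0.000
G1 X13.000 Y0.000
G1 X13.000 Y7.000
G1 X0.000 Y7.000
G1 X0.000 Y0.000
M2 ; end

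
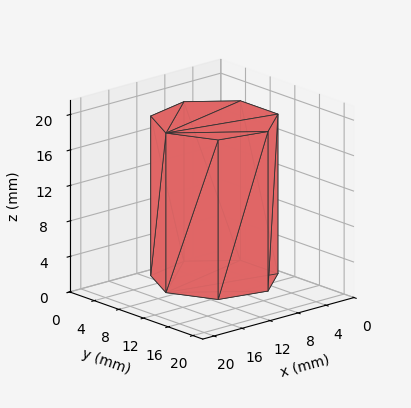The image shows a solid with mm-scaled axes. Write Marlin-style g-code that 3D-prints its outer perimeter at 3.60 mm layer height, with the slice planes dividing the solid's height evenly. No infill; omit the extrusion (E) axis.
Reading the render: the shape is a regular 7-sided prism (a cylinder approximated with 7 flat sides), circumscribed radius ≈ 7 mm, height ≈ 18 mm (dimensions read to the nearest mm from the axis ticks). For the g-code, the solid's height is divided into equal slices at the stated Δz and each level perimeter traced with G1 moves after a G0 lift.

; perimeter-only toolpath
G21 ; units = mm
G90 ; absolute positioning
G28 ; home
; layer 1
G0 Z3.60
G0 X14.00 Y7.00
G1 X11.36 Y12.47
G1 X5.44 Y13.82
G1 X0.69 Y10.04
G1 X0.69 Y3.96
G1 X5.44 Y0.18
G1 X11.36 Y1.53
G1 X14.00 Y7.00
; layer 2
G0 Z7.20
G0 X14.00 Y7.00
G1 X11.36 Y12.47
G1 X5.44 Y13.82
G1 X0.69 Y10.04
G1 X0.69 Y3.96
G1 X5.44 Y0.18
G1 X11.36 Y1.53
G1 X14.00 Y7.00
; layer 3
G0 Z10.80
G0 X14.00 Y7.00
G1 X11.36 Y12.47
G1 X5.44 Y13.82
G1 X0.69 Y10.04
G1 X0.69 Y3.96
G1 X5.44 Y0.18
G1 X11.36 Y1.53
G1 X14.00 Y7.00
; layer 4
G0 Z14.40
G0 X14.00 Y7.00
G1 X11.36 Y12.47
G1 X5.44 Y13.82
G1 X0.69 Y10.04
G1 X0.69 Y3.96
G1 X5.44 Y0.18
G1 X11.36 Y1.53
G1 X14.00 Y7.00
; layer 5
G0 Z18.00
G0 X14.00 Y7.00
G1 X11.36 Y12.47
G1 X5.44 Y13.82
G1 X0.69 Y10.04
G1 X0.69 Y3.96
G1 X5.44 Y0.18
G1 X11.36 Y1.53
G1 X14.00 Y7.00
M2 ; end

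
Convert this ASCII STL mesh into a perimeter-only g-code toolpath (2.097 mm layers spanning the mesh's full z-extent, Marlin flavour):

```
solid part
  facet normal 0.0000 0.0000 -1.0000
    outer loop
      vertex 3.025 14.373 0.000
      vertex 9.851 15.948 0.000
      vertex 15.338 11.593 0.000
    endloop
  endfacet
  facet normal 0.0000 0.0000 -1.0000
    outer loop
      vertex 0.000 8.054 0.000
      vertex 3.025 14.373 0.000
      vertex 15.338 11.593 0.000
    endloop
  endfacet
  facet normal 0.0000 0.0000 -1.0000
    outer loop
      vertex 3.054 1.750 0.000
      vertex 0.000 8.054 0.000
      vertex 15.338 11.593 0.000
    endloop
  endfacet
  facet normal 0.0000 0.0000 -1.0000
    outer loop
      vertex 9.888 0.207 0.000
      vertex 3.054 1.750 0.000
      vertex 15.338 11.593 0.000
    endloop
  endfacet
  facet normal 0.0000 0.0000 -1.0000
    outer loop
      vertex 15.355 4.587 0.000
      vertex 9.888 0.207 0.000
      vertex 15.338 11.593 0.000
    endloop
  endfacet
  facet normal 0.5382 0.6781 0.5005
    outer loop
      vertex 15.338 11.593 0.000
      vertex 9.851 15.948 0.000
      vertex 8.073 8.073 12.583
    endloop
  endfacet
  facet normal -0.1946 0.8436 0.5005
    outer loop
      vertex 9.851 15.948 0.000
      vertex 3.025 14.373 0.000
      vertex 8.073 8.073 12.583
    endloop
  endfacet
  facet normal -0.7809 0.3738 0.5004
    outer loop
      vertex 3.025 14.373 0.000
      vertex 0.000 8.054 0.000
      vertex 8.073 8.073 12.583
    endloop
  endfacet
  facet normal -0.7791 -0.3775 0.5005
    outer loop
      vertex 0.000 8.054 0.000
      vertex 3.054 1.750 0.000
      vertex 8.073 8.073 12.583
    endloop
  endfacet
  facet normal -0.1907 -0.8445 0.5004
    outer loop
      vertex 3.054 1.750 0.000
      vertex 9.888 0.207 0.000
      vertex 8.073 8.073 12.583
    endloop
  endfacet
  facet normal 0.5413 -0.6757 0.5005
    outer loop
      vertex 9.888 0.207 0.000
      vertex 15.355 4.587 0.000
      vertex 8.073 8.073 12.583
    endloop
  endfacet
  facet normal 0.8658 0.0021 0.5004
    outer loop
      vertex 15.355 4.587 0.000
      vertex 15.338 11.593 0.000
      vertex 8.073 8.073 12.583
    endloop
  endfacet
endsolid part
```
; perimeter-only toolpath
G21 ; units = mm
G90 ; absolute positioning
G28 ; home
; layer 1
G0 Z2.097
G0 X14.127 Y11.006
G1 X9.555 Y14.636
G1 X3.866 Y13.323
G1 X1.346 Y8.057
G1 X3.891 Y2.804
G1 X9.585 Y1.518
G1 X14.141 Y5.168
G1 X14.127 Y11.006
; layer 2
G0 Z4.194
G0 X12.916 Y10.420
G1 X9.258 Y13.323
G1 X4.708 Y12.273
G1 X2.691 Y8.060
G1 X4.727 Y3.858
G1 X9.283 Y2.829
G1 X12.928 Y5.749
G1 X12.916 Y10.420
; layer 3
G0 Z6.292
G0 X11.705 Y9.833
G1 X8.962 Y12.011
G1 X5.549 Y11.223
G1 X4.037 Y8.064
G1 X5.564 Y4.912
G1 X8.980 Y4.140
G1 X11.714 Y6.330
G1 X11.705 Y9.833
; layer 4
G0 Z8.389
G0 X10.495 Y9.246
G1 X8.666 Y10.698
G1 X6.390 Y10.173
G1 X5.382 Y8.067
G1 X6.400 Y5.965
G1 X8.678 Y5.451
G1 X10.500 Y6.911
G1 X10.495 Y9.246
; layer 5
G0 Z10.486
G0 X9.284 Y8.660
G1 X8.369 Y9.386
G1 X7.232 Y9.123
G1 X6.728 Y8.070
G1 X7.237 Y7.019
G1 X8.376 Y6.762
G1 X9.287 Y7.492
G1 X9.284 Y8.660
M2 ; end

The solid is a regular 7-sided pyramid, base circumscribed radius ≈ 8.07 mm, apex at z ≈ 12.6 mm. Slicing at Δz = 2.097 mm — 6 equal slices spanning the solid's height, so layer i sits at z = i·h/6 — gives 5 non-empty perimeters. Each is a 7-segment closed polygon; G0 lifts to the layer z and rapids to the start vertex, then G1 traces the edges. The cross-section shrinks linearly with z (the slice at the apex is degenerate and omitted).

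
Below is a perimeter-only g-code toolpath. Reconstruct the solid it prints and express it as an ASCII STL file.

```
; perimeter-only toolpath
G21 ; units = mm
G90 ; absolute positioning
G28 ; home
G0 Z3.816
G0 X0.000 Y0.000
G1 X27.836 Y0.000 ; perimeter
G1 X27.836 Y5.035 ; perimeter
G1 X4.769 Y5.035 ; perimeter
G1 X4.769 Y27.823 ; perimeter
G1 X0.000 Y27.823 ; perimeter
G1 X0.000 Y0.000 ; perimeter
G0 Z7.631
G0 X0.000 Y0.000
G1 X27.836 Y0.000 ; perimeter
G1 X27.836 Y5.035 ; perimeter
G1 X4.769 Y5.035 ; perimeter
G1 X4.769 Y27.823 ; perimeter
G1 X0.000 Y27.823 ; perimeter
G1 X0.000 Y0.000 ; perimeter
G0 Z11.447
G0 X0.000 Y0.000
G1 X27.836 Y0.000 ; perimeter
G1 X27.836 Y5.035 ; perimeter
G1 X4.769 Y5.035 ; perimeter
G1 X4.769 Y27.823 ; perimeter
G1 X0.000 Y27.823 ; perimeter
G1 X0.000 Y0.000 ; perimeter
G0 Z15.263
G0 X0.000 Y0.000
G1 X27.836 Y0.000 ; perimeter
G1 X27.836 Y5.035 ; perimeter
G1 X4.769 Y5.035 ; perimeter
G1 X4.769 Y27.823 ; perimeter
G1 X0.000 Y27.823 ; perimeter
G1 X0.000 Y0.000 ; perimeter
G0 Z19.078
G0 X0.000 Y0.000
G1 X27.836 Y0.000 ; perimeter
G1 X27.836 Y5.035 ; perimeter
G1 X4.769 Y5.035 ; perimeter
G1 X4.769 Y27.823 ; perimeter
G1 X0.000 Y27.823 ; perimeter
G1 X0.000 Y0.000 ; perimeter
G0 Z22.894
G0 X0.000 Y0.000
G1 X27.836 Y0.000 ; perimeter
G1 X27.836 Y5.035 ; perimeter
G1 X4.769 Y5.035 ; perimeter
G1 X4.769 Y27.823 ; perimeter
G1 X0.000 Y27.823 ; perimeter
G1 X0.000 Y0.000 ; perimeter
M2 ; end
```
solid part
  facet normal 0.0000 0.0000 -1.0000
    outer loop
      vertex 27.836 5.035 0.000
      vertex 27.836 0.000 0.000
      vertex 0.000 0.000 0.000
    endloop
  endfacet
  facet normal 0.0000 0.0000 -1.0000
    outer loop
      vertex 4.769 5.035 0.000
      vertex 27.836 5.035 0.000
      vertex 0.000 0.000 0.000
    endloop
  endfacet
  facet normal 0.0000 0.0000 -1.0000
    outer loop
      vertex 4.769 27.823 0.000
      vertex 4.769 5.035 0.000
      vertex 0.000 0.000 0.000
    endloop
  endfacet
  facet normal 0.0000 0.0000 -1.0000
    outer loop
      vertex 0.000 27.823 0.000
      vertex 4.769 27.823 0.000
      vertex 0.000 0.000 0.000
    endloop
  endfacet
  facet normal 0.0000 0.0000 1.0000
    outer loop
      vertex 0.000 0.000 22.894
      vertex 27.836 0.000 22.894
      vertex 27.836 5.035 22.894
    endloop
  endfacet
  facet normal 0.0000 0.0000 1.0000
    outer loop
      vertex 0.000 0.000 22.894
      vertex 27.836 5.035 22.894
      vertex 4.769 5.035 22.894
    endloop
  endfacet
  facet normal 0.0000 0.0000 1.0000
    outer loop
      vertex 0.000 0.000 22.894
      vertex 4.769 5.035 22.894
      vertex 4.769 27.823 22.894
    endloop
  endfacet
  facet normal 0.0000 0.0000 1.0000
    outer loop
      vertex 0.000 0.000 22.894
      vertex 4.769 27.823 22.894
      vertex 0.000 27.823 22.894
    endloop
  endfacet
  facet normal 0.0000 -1.0000 0.0000
    outer loop
      vertex 0.000 0.000 0.000
      vertex 27.836 0.000 0.000
      vertex 27.836 0.000 22.894
    endloop
  endfacet
  facet normal 0.0000 -1.0000 0.0000
    outer loop
      vertex 0.000 0.000 0.000
      vertex 27.836 0.000 22.894
      vertex 0.000 0.000 22.894
    endloop
  endfacet
  facet normal 1.0000 0.0000 0.0000
    outer loop
      vertex 27.836 0.000 0.000
      vertex 27.836 5.035 0.000
      vertex 27.836 5.035 22.894
    endloop
  endfacet
  facet normal 1.0000 0.0000 0.0000
    outer loop
      vertex 27.836 0.000 0.000
      vertex 27.836 5.035 22.894
      vertex 27.836 0.000 22.894
    endloop
  endfacet
  facet normal 0.0000 1.0000 0.0000
    outer loop
      vertex 27.836 5.035 0.000
      vertex 4.769 5.035 0.000
      vertex 4.769 5.035 22.894
    endloop
  endfacet
  facet normal 0.0000 1.0000 0.0000
    outer loop
      vertex 27.836 5.035 0.000
      vertex 4.769 5.035 22.894
      vertex 27.836 5.035 22.894
    endloop
  endfacet
  facet normal 1.0000 0.0000 0.0000
    outer loop
      vertex 4.769 5.035 0.000
      vertex 4.769 27.823 0.000
      vertex 4.769 27.823 22.894
    endloop
  endfacet
  facet normal 1.0000 0.0000 0.0000
    outer loop
      vertex 4.769 5.035 0.000
      vertex 4.769 27.823 22.894
      vertex 4.769 5.035 22.894
    endloop
  endfacet
  facet normal 0.0000 1.0000 0.0000
    outer loop
      vertex 4.769 27.823 0.000
      vertex 0.000 27.823 0.000
      vertex 0.000 27.823 22.894
    endloop
  endfacet
  facet normal 0.0000 1.0000 0.0000
    outer loop
      vertex 4.769 27.823 0.000
      vertex 0.000 27.823 22.894
      vertex 4.769 27.823 22.894
    endloop
  endfacet
  facet normal -1.0000 0.0000 0.0000
    outer loop
      vertex 0.000 27.823 0.000
      vertex 0.000 0.000 0.000
      vertex 0.000 0.000 22.894
    endloop
  endfacet
  facet normal -1.0000 0.0000 0.0000
    outer loop
      vertex 0.000 27.823 0.000
      vertex 0.000 0.000 22.894
      vertex 0.000 27.823 22.894
    endloop
  endfacet
endsolid part

The G0 Z moves step by Δz≈3.816 mm. Every layer's G1 loop is the same polygon, so the solid is a straight extrusion of it from z=0 to z≈22.9. Closing with flat bottom and top caps and triangulating gives 20 facets — an L-shaped prism: outer 27.8 × 27.8 mm, arm thicknesses ≈ 5.04 mm (horizontal) and 4.77 mm (vertical), extruded 22.9 mm in z.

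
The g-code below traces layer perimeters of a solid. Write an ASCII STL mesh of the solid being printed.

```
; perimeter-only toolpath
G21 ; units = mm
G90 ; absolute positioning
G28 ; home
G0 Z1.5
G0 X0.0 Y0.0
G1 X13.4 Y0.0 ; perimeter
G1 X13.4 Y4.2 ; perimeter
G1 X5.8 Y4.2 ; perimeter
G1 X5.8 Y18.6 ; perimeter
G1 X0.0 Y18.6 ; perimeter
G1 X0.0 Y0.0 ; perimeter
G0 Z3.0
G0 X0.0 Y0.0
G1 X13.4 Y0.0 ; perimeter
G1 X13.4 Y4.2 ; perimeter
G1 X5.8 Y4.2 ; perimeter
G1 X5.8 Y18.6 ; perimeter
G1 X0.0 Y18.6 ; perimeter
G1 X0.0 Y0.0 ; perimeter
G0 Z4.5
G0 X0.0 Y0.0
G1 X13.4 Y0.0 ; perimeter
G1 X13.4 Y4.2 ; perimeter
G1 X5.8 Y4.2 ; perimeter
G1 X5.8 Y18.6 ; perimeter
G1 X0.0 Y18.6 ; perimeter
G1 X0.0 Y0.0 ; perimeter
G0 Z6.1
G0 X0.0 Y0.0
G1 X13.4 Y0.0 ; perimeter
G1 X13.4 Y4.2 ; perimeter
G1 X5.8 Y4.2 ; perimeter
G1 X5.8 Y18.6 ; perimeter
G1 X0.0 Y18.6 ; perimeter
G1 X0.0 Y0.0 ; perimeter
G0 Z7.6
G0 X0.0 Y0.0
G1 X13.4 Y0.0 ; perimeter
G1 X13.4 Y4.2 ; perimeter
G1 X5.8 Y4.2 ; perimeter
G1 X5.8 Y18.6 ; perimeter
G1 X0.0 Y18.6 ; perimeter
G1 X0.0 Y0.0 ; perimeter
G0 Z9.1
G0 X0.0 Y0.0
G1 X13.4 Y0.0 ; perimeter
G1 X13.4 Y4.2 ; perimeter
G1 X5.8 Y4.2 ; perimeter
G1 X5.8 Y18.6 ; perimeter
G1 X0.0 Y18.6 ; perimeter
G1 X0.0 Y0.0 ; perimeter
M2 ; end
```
solid part
  facet normal 0.0000 0.0000 -1.0000
    outer loop
      vertex 13.4 4.2 0.0
      vertex 13.4 0.0 0.0
      vertex 0.0 0.0 0.0
    endloop
  endfacet
  facet normal 0.0000 0.0000 -1.0000
    outer loop
      vertex 5.8 4.2 0.0
      vertex 13.4 4.2 0.0
      vertex 0.0 0.0 0.0
    endloop
  endfacet
  facet normal 0.0000 0.0000 -1.0000
    outer loop
      vertex 5.8 18.6 0.0
      vertex 5.8 4.2 0.0
      vertex 0.0 0.0 0.0
    endloop
  endfacet
  facet normal 0.0000 0.0000 -1.0000
    outer loop
      vertex 0.0 18.6 0.0
      vertex 5.8 18.6 0.0
      vertex 0.0 0.0 0.0
    endloop
  endfacet
  facet normal 0.0000 0.0000 1.0000
    outer loop
      vertex 0.0 0.0 9.1
      vertex 13.4 0.0 9.1
      vertex 13.4 4.2 9.1
    endloop
  endfacet
  facet normal 0.0000 0.0000 1.0000
    outer loop
      vertex 0.0 0.0 9.1
      vertex 13.4 4.2 9.1
      vertex 5.8 4.2 9.1
    endloop
  endfacet
  facet normal 0.0000 0.0000 1.0000
    outer loop
      vertex 0.0 0.0 9.1
      vertex 5.8 4.2 9.1
      vertex 5.8 18.6 9.1
    endloop
  endfacet
  facet normal 0.0000 0.0000 1.0000
    outer loop
      vertex 0.0 0.0 9.1
      vertex 5.8 18.6 9.1
      vertex 0.0 18.6 9.1
    endloop
  endfacet
  facet normal 0.0000 -1.0000 0.0000
    outer loop
      vertex 0.0 0.0 0.0
      vertex 13.4 0.0 0.0
      vertex 13.4 0.0 9.1
    endloop
  endfacet
  facet normal 0.0000 -1.0000 0.0000
    outer loop
      vertex 0.0 0.0 0.0
      vertex 13.4 0.0 9.1
      vertex 0.0 0.0 9.1
    endloop
  endfacet
  facet normal 1.0000 0.0000 0.0000
    outer loop
      vertex 13.4 0.0 0.0
      vertex 13.4 4.2 0.0
      vertex 13.4 4.2 9.1
    endloop
  endfacet
  facet normal 1.0000 0.0000 0.0000
    outer loop
      vertex 13.4 0.0 0.0
      vertex 13.4 4.2 9.1
      vertex 13.4 0.0 9.1
    endloop
  endfacet
  facet normal 0.0000 1.0000 0.0000
    outer loop
      vertex 13.4 4.2 0.0
      vertex 5.8 4.2 0.0
      vertex 5.8 4.2 9.1
    endloop
  endfacet
  facet normal 0.0000 1.0000 0.0000
    outer loop
      vertex 13.4 4.2 0.0
      vertex 5.8 4.2 9.1
      vertex 13.4 4.2 9.1
    endloop
  endfacet
  facet normal 1.0000 0.0000 0.0000
    outer loop
      vertex 5.8 4.2 0.0
      vertex 5.8 18.6 0.0
      vertex 5.8 18.6 9.1
    endloop
  endfacet
  facet normal 1.0000 0.0000 0.0000
    outer loop
      vertex 5.8 4.2 0.0
      vertex 5.8 18.6 9.1
      vertex 5.8 4.2 9.1
    endloop
  endfacet
  facet normal 0.0000 1.0000 0.0000
    outer loop
      vertex 5.8 18.6 0.0
      vertex 0.0 18.6 0.0
      vertex 0.0 18.6 9.1
    endloop
  endfacet
  facet normal 0.0000 1.0000 0.0000
    outer loop
      vertex 5.8 18.6 0.0
      vertex 0.0 18.6 9.1
      vertex 5.8 18.6 9.1
    endloop
  endfacet
  facet normal -1.0000 0.0000 0.0000
    outer loop
      vertex 0.0 18.6 0.0
      vertex 0.0 0.0 0.0
      vertex 0.0 0.0 9.1
    endloop
  endfacet
  facet normal -1.0000 0.0000 0.0000
    outer loop
      vertex 0.0 18.6 0.0
      vertex 0.0 0.0 9.1
      vertex 0.0 18.6 9.1
    endloop
  endfacet
endsolid part

The G0 Z moves step by Δz≈1.5 mm. Every layer's G1 loop is the same polygon, so the solid is a straight extrusion of it from z=0 to z≈9.1. Closing with flat bottom and top caps and triangulating gives 20 facets — an L-shaped prism: outer 13.4 × 18.6 mm, arm thicknesses ≈ 4.2 mm (horizontal) and 5.8 mm (vertical), extruded 9.1 mm in z.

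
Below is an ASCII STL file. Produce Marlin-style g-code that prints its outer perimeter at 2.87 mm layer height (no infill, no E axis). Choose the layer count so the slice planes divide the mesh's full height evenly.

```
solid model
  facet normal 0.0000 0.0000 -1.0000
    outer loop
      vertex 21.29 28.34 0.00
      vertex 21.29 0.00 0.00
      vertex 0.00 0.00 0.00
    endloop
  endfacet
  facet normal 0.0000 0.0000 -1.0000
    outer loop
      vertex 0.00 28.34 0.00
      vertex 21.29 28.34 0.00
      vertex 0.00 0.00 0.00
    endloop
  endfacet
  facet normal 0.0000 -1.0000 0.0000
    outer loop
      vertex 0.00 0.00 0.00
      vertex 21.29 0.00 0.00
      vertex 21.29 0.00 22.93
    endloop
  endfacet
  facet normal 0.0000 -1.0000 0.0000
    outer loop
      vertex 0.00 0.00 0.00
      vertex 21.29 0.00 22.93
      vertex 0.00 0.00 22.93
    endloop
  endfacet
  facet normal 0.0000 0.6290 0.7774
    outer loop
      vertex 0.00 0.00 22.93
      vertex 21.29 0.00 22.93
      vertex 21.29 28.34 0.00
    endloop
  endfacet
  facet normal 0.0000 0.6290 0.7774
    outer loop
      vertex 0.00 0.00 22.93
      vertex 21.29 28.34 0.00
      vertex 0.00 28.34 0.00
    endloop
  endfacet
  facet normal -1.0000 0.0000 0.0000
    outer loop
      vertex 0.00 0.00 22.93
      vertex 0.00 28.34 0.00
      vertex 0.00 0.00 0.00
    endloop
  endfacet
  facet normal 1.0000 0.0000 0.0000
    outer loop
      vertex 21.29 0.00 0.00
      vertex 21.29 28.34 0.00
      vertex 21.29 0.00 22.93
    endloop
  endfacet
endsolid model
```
; perimeter-only toolpath
G21 ; units = mm
G90 ; absolute positioning
G28 ; home
; layer 1
G0 Z2.87
G0 X0.00 Y0.00
G1 X21.29 Y0.00
G1 X21.29 Y24.80
G1 X0.00 Y24.80
G1 X0.00 Y0.00
; layer 2
G0 Z5.73
G0 X0.00 Y0.00
G1 X21.29 Y0.00
G1 X21.29 Y21.25
G1 X0.00 Y21.25
G1 X0.00 Y0.00
; layer 3
G0 Z8.60
G0 X0.00 Y0.00
G1 X21.29 Y0.00
G1 X21.29 Y17.71
G1 X0.00 Y17.71
G1 X0.00 Y0.00
; layer 4
G0 Z11.46
G0 X0.00 Y0.00
G1 X21.29 Y0.00
G1 X21.29 Y14.17
G1 X0.00 Y14.17
G1 X0.00 Y0.00
; layer 5
G0 Z14.33
G0 X0.00 Y0.00
G1 X21.29 Y0.00
G1 X21.29 Y10.63
G1 X0.00 Y10.63
G1 X0.00 Y0.00
; layer 6
G0 Z17.20
G0 X0.00 Y0.00
G1 X21.29 Y0.00
G1 X21.29 Y7.09
G1 X0.00 Y7.09
G1 X0.00 Y0.00
; layer 7
G0 Z20.06
G0 X0.00 Y0.00
G1 X21.29 Y0.00
G1 X21.29 Y3.54
G1 X0.00 Y3.54
G1 X0.00 Y0.00
M2 ; end

The solid is a wedge (ramp): 21.3 × 28.3 mm base, rising to 22.9 mm along the y=0 edge and sloping linearly to z=0 at y=28.3. Slicing at Δz = 2.87 mm — 8 equal slices spanning the solid's height, so layer i sits at z = i·h/8 — gives 7 non-empty perimeters. Each is a 4-segment closed polygon; G0 lifts to the layer z and rapids to the start vertex, then G1 traces the edges. The cross-section shrinks linearly with z (the slice at the apex is degenerate and omitted).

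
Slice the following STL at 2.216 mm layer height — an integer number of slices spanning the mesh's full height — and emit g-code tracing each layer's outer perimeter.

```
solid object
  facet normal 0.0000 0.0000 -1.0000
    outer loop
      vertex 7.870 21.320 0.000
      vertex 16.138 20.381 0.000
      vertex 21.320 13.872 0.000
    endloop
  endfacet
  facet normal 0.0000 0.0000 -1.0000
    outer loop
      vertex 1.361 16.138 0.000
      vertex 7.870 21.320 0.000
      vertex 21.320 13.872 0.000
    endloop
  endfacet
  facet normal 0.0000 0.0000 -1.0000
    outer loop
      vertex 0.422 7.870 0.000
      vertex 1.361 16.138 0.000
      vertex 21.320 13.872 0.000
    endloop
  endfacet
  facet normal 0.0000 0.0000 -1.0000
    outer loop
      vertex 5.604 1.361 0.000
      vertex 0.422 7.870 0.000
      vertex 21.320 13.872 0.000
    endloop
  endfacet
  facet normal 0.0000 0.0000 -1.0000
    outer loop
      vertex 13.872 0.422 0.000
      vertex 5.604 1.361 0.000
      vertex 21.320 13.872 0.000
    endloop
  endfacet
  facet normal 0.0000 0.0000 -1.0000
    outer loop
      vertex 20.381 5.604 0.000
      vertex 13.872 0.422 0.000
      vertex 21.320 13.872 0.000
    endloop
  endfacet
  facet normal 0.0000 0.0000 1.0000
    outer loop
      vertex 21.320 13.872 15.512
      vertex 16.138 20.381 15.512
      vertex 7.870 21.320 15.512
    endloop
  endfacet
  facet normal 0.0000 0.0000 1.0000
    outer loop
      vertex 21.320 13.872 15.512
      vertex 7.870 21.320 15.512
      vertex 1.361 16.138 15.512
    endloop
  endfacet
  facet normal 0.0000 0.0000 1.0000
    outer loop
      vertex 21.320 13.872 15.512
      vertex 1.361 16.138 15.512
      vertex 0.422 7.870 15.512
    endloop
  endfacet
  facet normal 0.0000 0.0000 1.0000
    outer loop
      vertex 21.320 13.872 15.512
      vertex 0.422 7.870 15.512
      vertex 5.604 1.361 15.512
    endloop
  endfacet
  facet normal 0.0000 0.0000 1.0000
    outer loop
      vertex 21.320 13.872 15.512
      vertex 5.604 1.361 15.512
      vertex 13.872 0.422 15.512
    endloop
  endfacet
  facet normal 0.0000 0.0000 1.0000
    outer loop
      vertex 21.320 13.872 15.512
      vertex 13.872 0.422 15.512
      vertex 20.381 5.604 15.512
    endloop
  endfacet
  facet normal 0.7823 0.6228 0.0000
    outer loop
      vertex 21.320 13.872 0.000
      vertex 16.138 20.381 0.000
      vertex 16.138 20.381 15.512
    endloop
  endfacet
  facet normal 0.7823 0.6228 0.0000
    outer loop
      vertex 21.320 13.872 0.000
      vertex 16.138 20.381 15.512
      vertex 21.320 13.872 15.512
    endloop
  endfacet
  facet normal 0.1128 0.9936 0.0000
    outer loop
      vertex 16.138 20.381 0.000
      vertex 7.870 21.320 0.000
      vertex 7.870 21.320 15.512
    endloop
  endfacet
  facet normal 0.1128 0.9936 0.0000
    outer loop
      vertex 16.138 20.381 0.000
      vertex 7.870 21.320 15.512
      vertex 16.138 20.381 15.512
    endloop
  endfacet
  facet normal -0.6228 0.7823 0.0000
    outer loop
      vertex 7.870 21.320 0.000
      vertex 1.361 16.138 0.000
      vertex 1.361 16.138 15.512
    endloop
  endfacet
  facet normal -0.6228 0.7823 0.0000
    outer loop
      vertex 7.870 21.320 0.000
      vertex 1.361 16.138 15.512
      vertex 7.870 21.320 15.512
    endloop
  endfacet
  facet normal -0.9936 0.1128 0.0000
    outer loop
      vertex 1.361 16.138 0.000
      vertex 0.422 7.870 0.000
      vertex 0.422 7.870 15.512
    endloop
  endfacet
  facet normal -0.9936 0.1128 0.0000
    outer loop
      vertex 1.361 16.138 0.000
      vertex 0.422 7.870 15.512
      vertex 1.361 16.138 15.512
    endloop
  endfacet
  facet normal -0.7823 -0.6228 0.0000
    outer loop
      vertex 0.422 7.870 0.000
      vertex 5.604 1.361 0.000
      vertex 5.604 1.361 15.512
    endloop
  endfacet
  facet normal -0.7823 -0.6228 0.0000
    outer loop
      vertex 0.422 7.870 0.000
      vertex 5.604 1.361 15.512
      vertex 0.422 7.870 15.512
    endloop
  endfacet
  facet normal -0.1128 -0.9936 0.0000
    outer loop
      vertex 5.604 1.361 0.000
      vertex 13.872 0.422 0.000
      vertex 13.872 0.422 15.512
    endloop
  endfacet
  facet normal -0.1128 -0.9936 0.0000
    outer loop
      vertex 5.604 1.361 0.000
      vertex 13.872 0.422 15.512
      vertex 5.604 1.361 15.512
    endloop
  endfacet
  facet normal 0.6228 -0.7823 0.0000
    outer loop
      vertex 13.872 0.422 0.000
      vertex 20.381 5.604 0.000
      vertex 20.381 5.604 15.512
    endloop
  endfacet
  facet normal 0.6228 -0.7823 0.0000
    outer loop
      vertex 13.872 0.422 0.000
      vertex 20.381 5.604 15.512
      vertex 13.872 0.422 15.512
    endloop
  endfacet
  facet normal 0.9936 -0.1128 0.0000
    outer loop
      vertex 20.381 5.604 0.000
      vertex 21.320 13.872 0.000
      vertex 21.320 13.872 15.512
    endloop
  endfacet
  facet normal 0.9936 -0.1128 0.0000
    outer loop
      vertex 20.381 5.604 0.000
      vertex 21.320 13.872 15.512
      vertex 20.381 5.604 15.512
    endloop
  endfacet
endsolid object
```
; perimeter-only toolpath
G21 ; units = mm
G90 ; absolute positioning
G28 ; home
; layer 1
G0 Z2.216
G0 X21.320 Y13.872
G1 X16.138 Y20.381
G1 X7.870 Y21.320
G1 X1.361 Y16.138
G1 X0.422 Y7.870
G1 X5.604 Y1.361
G1 X13.872 Y0.422
G1 X20.381 Y5.604
G1 X21.320 Y13.872
; layer 2
G0 Z4.432
G0 X21.320 Y13.872
G1 X16.138 Y20.381
G1 X7.870 Y21.320
G1 X1.361 Y16.138
G1 X0.422 Y7.870
G1 X5.604 Y1.361
G1 X13.872 Y0.422
G1 X20.381 Y5.604
G1 X21.320 Y13.872
; layer 3
G0 Z6.648
G0 X21.320 Y13.872
G1 X16.138 Y20.381
G1 X7.870 Y21.320
G1 X1.361 Y16.138
G1 X0.422 Y7.870
G1 X5.604 Y1.361
G1 X13.872 Y0.422
G1 X20.381 Y5.604
G1 X21.320 Y13.872
; layer 4
G0 Z8.864
G0 X21.320 Y13.872
G1 X16.138 Y20.381
G1 X7.870 Y21.320
G1 X1.361 Y16.138
G1 X0.422 Y7.870
G1 X5.604 Y1.361
G1 X13.872 Y0.422
G1 X20.381 Y5.604
G1 X21.320 Y13.872
; layer 5
G0 Z11.080
G0 X21.320 Y13.872
G1 X16.138 Y20.381
G1 X7.870 Y21.320
G1 X1.361 Y16.138
G1 X0.422 Y7.870
G1 X5.604 Y1.361
G1 X13.872 Y0.422
G1 X20.381 Y5.604
G1 X21.320 Y13.872
; layer 6
G0 Z13.296
G0 X21.320 Y13.872
G1 X16.138 Y20.381
G1 X7.870 Y21.320
G1 X1.361 Y16.138
G1 X0.422 Y7.870
G1 X5.604 Y1.361
G1 X13.872 Y0.422
G1 X20.381 Y5.604
G1 X21.320 Y13.872
; layer 7
G0 Z15.512
G0 X21.320 Y13.872
G1 X16.138 Y20.381
G1 X7.870 Y21.320
G1 X1.361 Y16.138
G1 X0.422 Y7.870
G1 X5.604 Y1.361
G1 X13.872 Y0.422
G1 X20.381 Y5.604
G1 X21.320 Y13.872
M2 ; end

The solid is a regular 8-sided prism (a cylinder approximated with 8 flat sides), circumscribed radius ≈ 10.9 mm, height ≈ 15.5 mm. Slicing at Δz = 2.216 mm — 7 equal slices spanning the solid's height, so layer i sits at z = i·h/7 — gives 7 non-empty perimeters. Each is a 8-segment closed polygon; G0 lifts to the layer z and rapids to the start vertex, then G1 traces the edges.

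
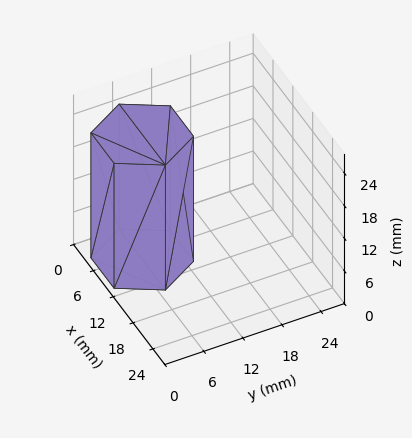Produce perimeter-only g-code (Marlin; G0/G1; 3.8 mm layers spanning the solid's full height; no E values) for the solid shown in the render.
Reading the render: the shape is a regular 6-sided prism (a cylinder approximated with 6 flat sides), circumscribed radius ≈ 7 mm, height ≈ 23 mm (dimensions read to the nearest mm from the axis ticks). For the g-code, the solid's height is divided into equal slices at the stated Δz and each level perimeter traced with G1 moves after a G0 lift.

; perimeter-only toolpath
G21 ; units = mm
G90 ; absolute positioning
G28 ; home
; layer 1
G0 Z3.8
G0 X14.0 Y7.0
G1 X10.5 Y13.1
G1 X3.5 Y13.1
G1 X0.0 Y7.0
G1 X3.5 Y0.9
G1 X10.5 Y0.9
G1 X14.0 Y7.0
; layer 2
G0 Z7.7
G0 X14.0 Y7.0
G1 X10.5 Y13.1
G1 X3.5 Y13.1
G1 X0.0 Y7.0
G1 X3.5 Y0.9
G1 X10.5 Y0.9
G1 X14.0 Y7.0
; layer 3
G0 Z11.5
G0 X14.0 Y7.0
G1 X10.5 Y13.1
G1 X3.5 Y13.1
G1 X0.0 Y7.0
G1 X3.5 Y0.9
G1 X10.5 Y0.9
G1 X14.0 Y7.0
; layer 4
G0 Z15.3
G0 X14.0 Y7.0
G1 X10.5 Y13.1
G1 X3.5 Y13.1
G1 X0.0 Y7.0
G1 X3.5 Y0.9
G1 X10.5 Y0.9
G1 X14.0 Y7.0
; layer 5
G0 Z19.2
G0 X14.0 Y7.0
G1 X10.5 Y13.1
G1 X3.5 Y13.1
G1 X0.0 Y7.0
G1 X3.5 Y0.9
G1 X10.5 Y0.9
G1 X14.0 Y7.0
; layer 6
G0 Z23.0
G0 X14.0 Y7.0
G1 X10.5 Y13.1
G1 X3.5 Y13.1
G1 X0.0 Y7.0
G1 X3.5 Y0.9
G1 X10.5 Y0.9
G1 X14.0 Y7.0
M2 ; end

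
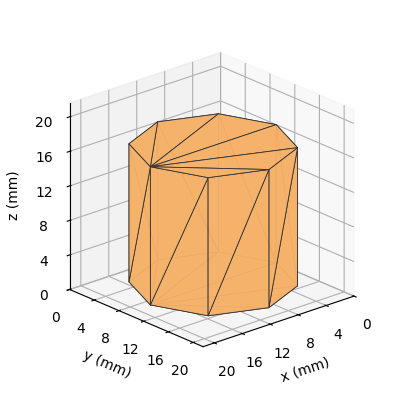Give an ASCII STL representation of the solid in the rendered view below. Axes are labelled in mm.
Reading the render: the shape is a regular 8-sided prism (a cylinder approximated with 8 flat sides), circumscribed radius ≈ 9 mm, height ≈ 16 mm (dimensions read to the nearest mm from the axis ticks). For the STL, each face is triangulated and given an outward normal.

solid part
  facet normal 0.0000 0.0000 -1.0000
    outer loop
      vertex 9.0 18.0 0.0
      vertex 15.4 15.4 0.0
      vertex 18.0 9.0 0.0
    endloop
  endfacet
  facet normal 0.0000 0.0000 -1.0000
    outer loop
      vertex 2.6 15.4 0.0
      vertex 9.0 18.0 0.0
      vertex 18.0 9.0 0.0
    endloop
  endfacet
  facet normal 0.0000 0.0000 -1.0000
    outer loop
      vertex 0.0 9.0 0.0
      vertex 2.6 15.4 0.0
      vertex 18.0 9.0 0.0
    endloop
  endfacet
  facet normal 0.0000 0.0000 -1.0000
    outer loop
      vertex 2.6 2.6 0.0
      vertex 0.0 9.0 0.0
      vertex 18.0 9.0 0.0
    endloop
  endfacet
  facet normal 0.0000 0.0000 -1.0000
    outer loop
      vertex 9.0 0.0 0.0
      vertex 2.6 2.6 0.0
      vertex 18.0 9.0 0.0
    endloop
  endfacet
  facet normal 0.0000 0.0000 -1.0000
    outer loop
      vertex 15.4 2.6 0.0
      vertex 9.0 0.0 0.0
      vertex 18.0 9.0 0.0
    endloop
  endfacet
  facet normal 0.0000 0.0000 1.0000
    outer loop
      vertex 18.0 9.0 16.0
      vertex 15.4 15.4 16.0
      vertex 9.0 18.0 16.0
    endloop
  endfacet
  facet normal 0.0000 0.0000 1.0000
    outer loop
      vertex 18.0 9.0 16.0
      vertex 9.0 18.0 16.0
      vertex 2.6 15.4 16.0
    endloop
  endfacet
  facet normal 0.0000 0.0000 1.0000
    outer loop
      vertex 18.0 9.0 16.0
      vertex 2.6 15.4 16.0
      vertex 0.0 9.0 16.0
    endloop
  endfacet
  facet normal 0.0000 0.0000 1.0000
    outer loop
      vertex 18.0 9.0 16.0
      vertex 0.0 9.0 16.0
      vertex 2.6 2.6 16.0
    endloop
  endfacet
  facet normal 0.0000 0.0000 1.0000
    outer loop
      vertex 18.0 9.0 16.0
      vertex 2.6 2.6 16.0
      vertex 9.0 0.0 16.0
    endloop
  endfacet
  facet normal 0.0000 0.0000 1.0000
    outer loop
      vertex 18.0 9.0 16.0
      vertex 9.0 0.0 16.0
      vertex 15.4 2.6 16.0
    endloop
  endfacet
  facet normal 0.9265 0.3764 0.0000
    outer loop
      vertex 18.0 9.0 0.0
      vertex 15.4 15.4 0.0
      vertex 15.4 15.4 16.0
    endloop
  endfacet
  facet normal 0.9265 0.3764 0.0000
    outer loop
      vertex 18.0 9.0 0.0
      vertex 15.4 15.4 16.0
      vertex 18.0 9.0 16.0
    endloop
  endfacet
  facet normal 0.3764 0.9265 0.0000
    outer loop
      vertex 15.4 15.4 0.0
      vertex 9.0 18.0 0.0
      vertex 9.0 18.0 16.0
    endloop
  endfacet
  facet normal 0.3764 0.9265 0.0000
    outer loop
      vertex 15.4 15.4 0.0
      vertex 9.0 18.0 16.0
      vertex 15.4 15.4 16.0
    endloop
  endfacet
  facet normal -0.3764 0.9265 0.0000
    outer loop
      vertex 9.0 18.0 0.0
      vertex 2.6 15.4 0.0
      vertex 2.6 15.4 16.0
    endloop
  endfacet
  facet normal -0.3764 0.9265 0.0000
    outer loop
      vertex 9.0 18.0 0.0
      vertex 2.6 15.4 16.0
      vertex 9.0 18.0 16.0
    endloop
  endfacet
  facet normal -0.9265 0.3764 0.0000
    outer loop
      vertex 2.6 15.4 0.0
      vertex 0.0 9.0 0.0
      vertex 0.0 9.0 16.0
    endloop
  endfacet
  facet normal -0.9265 0.3764 0.0000
    outer loop
      vertex 2.6 15.4 0.0
      vertex 0.0 9.0 16.0
      vertex 2.6 15.4 16.0
    endloop
  endfacet
  facet normal -0.9265 -0.3764 0.0000
    outer loop
      vertex 0.0 9.0 0.0
      vertex 2.6 2.6 0.0
      vertex 2.6 2.6 16.0
    endloop
  endfacet
  facet normal -0.9265 -0.3764 0.0000
    outer loop
      vertex 0.0 9.0 0.0
      vertex 2.6 2.6 16.0
      vertex 0.0 9.0 16.0
    endloop
  endfacet
  facet normal -0.3764 -0.9265 0.0000
    outer loop
      vertex 2.6 2.6 0.0
      vertex 9.0 0.0 0.0
      vertex 9.0 0.0 16.0
    endloop
  endfacet
  facet normal -0.3764 -0.9265 0.0000
    outer loop
      vertex 2.6 2.6 0.0
      vertex 9.0 0.0 16.0
      vertex 2.6 2.6 16.0
    endloop
  endfacet
  facet normal 0.3764 -0.9265 0.0000
    outer loop
      vertex 9.0 0.0 0.0
      vertex 15.4 2.6 0.0
      vertex 15.4 2.6 16.0
    endloop
  endfacet
  facet normal 0.3764 -0.9265 0.0000
    outer loop
      vertex 9.0 0.0 0.0
      vertex 15.4 2.6 16.0
      vertex 9.0 0.0 16.0
    endloop
  endfacet
  facet normal 0.9265 -0.3764 0.0000
    outer loop
      vertex 15.4 2.6 0.0
      vertex 18.0 9.0 0.0
      vertex 18.0 9.0 16.0
    endloop
  endfacet
  facet normal 0.9265 -0.3764 0.0000
    outer loop
      vertex 15.4 2.6 0.0
      vertex 18.0 9.0 16.0
      vertex 15.4 2.6 16.0
    endloop
  endfacet
endsolid part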